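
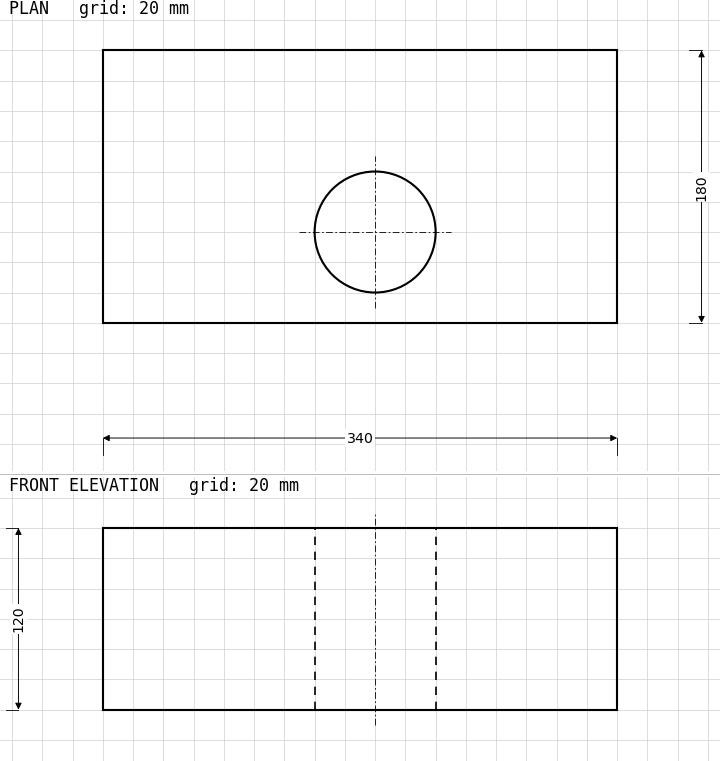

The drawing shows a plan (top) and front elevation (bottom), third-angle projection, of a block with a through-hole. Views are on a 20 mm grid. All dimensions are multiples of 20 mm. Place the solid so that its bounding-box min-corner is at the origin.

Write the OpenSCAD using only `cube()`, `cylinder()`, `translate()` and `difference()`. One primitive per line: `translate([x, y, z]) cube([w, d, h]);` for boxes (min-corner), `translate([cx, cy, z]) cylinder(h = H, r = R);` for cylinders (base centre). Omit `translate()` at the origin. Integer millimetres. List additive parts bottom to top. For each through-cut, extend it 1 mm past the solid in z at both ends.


difference() {
  cube([340, 180, 120]);
  translate([180, 60, -1]) cylinder(h = 122, r = 40);
}


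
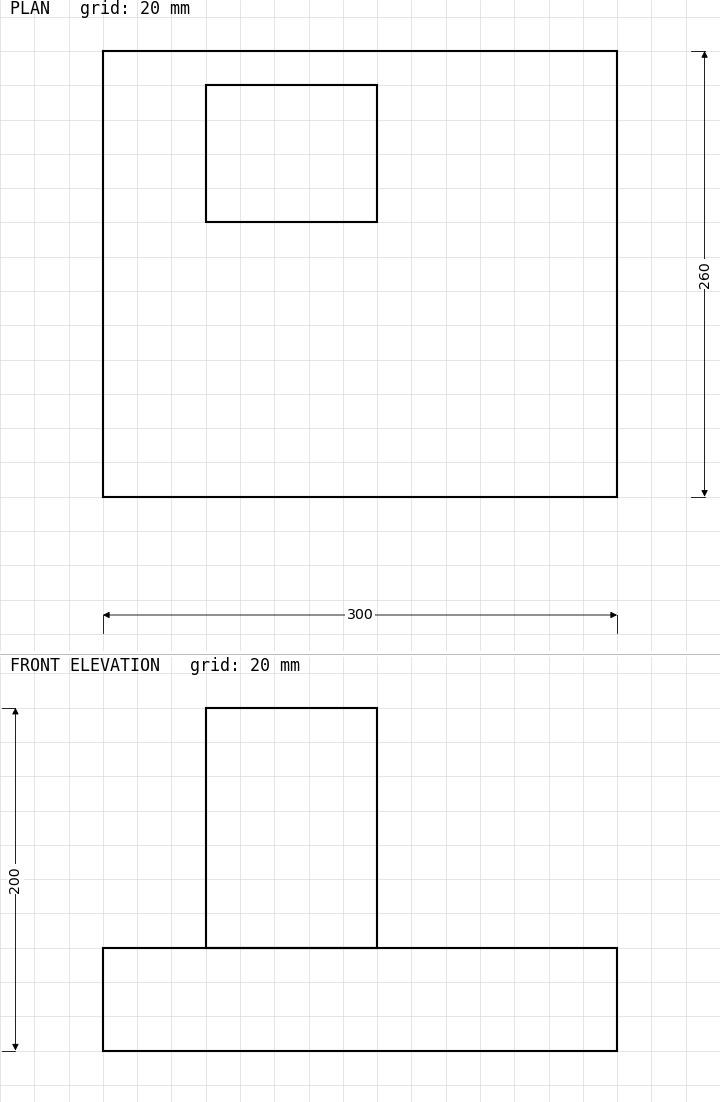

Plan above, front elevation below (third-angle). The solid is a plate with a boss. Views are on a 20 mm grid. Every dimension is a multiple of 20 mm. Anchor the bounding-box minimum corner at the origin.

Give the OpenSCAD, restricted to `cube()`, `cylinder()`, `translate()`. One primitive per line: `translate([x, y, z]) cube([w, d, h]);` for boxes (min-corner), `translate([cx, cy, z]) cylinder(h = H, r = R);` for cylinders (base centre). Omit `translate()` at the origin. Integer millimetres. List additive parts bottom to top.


cube([300, 260, 60]);
translate([60, 160, 60]) cube([100, 80, 140]);


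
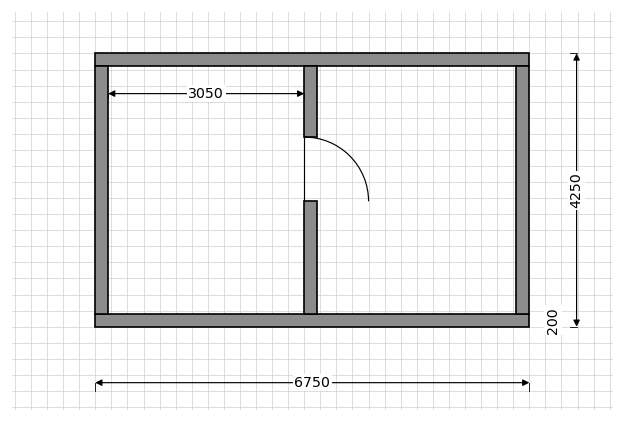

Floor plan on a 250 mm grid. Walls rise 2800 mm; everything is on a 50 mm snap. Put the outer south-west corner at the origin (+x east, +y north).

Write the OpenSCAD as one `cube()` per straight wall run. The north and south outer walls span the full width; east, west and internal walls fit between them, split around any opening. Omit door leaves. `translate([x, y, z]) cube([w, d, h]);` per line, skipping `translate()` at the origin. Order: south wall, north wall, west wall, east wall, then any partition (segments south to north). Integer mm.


cube([6750, 200, 2800]);
translate([0, 4050, 0]) cube([6750, 200, 2800]);
translate([0, 200, 0]) cube([200, 3850, 2800]);
translate([6550, 200, 0]) cube([200, 3850, 2800]);
translate([3250, 200, 0]) cube([200, 1750, 2800]);
translate([3250, 2950, 0]) cube([200, 1100, 2800]);


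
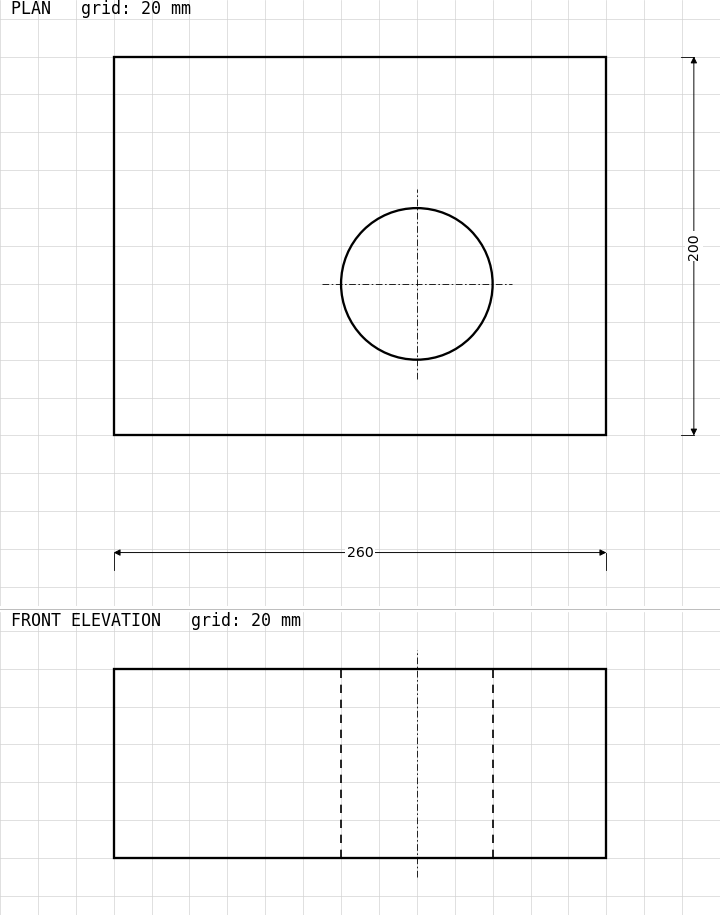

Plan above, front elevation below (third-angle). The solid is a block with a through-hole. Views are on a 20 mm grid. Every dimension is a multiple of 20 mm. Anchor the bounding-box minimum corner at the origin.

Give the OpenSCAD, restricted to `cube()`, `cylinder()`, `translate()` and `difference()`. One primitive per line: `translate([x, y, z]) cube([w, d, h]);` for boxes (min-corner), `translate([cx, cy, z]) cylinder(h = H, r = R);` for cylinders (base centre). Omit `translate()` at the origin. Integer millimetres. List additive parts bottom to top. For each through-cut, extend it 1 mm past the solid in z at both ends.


difference() {
  cube([260, 200, 100]);
  translate([160, 80, -1]) cylinder(h = 102, r = 40);
}


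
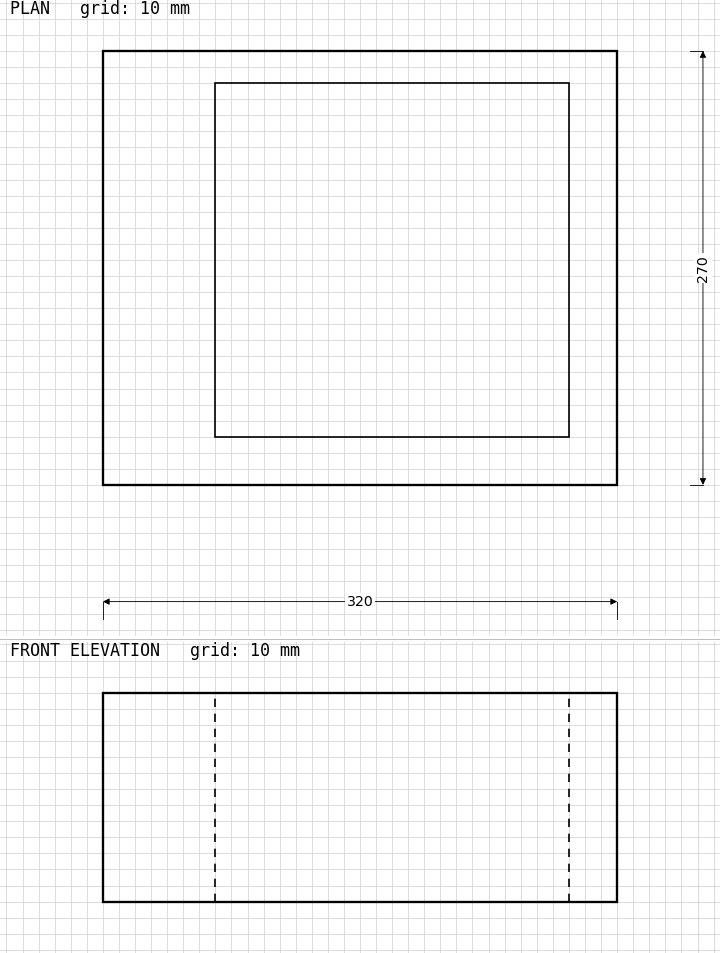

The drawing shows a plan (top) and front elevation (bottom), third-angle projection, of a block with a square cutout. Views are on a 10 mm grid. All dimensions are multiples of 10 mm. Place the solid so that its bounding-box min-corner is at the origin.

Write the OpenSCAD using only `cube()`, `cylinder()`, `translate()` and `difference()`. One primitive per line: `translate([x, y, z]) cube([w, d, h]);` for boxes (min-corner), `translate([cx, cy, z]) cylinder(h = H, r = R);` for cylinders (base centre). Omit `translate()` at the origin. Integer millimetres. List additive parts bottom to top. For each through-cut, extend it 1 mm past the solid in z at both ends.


difference() {
  cube([320, 270, 130]);
  translate([70, 30, -1]) cube([220, 220, 132]);
}


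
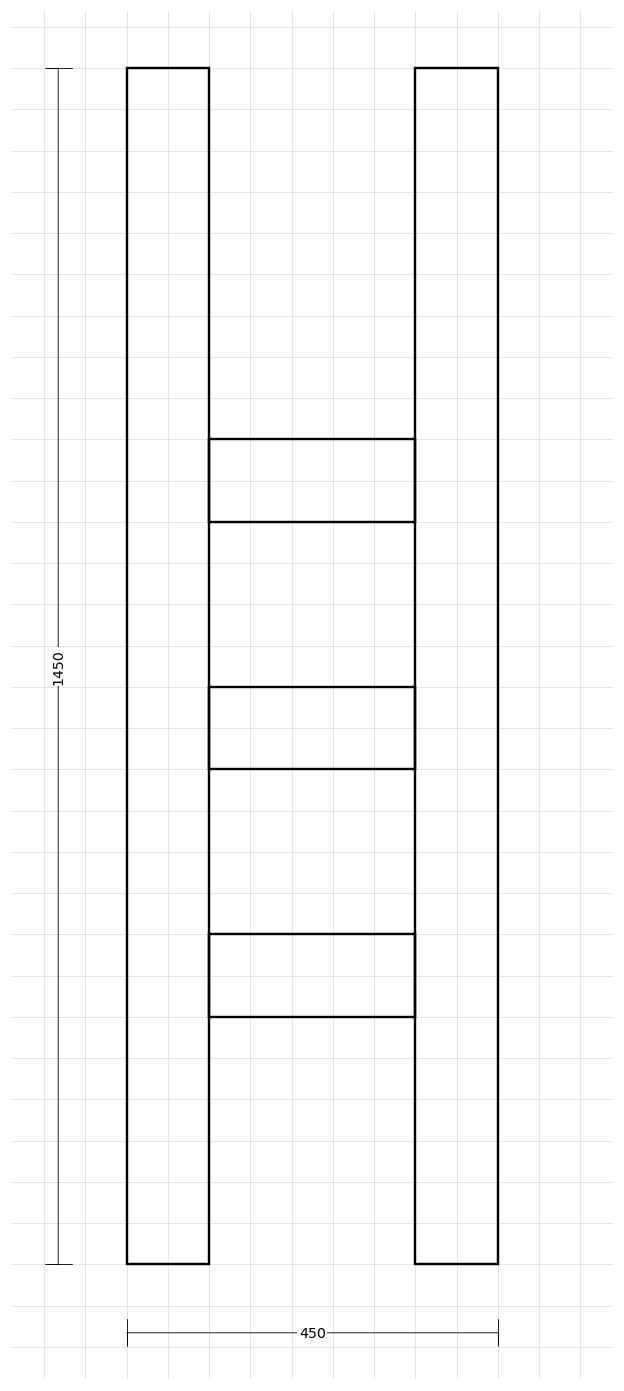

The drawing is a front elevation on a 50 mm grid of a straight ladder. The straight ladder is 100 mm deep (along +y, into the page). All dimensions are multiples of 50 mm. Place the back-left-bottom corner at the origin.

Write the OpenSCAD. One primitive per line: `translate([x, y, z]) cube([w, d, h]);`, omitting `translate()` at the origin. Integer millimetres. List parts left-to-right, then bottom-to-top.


cube([100, 100, 1450]);
translate([100, 0, 300]) cube([250, 100, 100]);
translate([100, 0, 600]) cube([250, 100, 100]);
translate([100, 0, 900]) cube([250, 100, 100]);
translate([350, 0, 0]) cube([100, 100, 1450]);


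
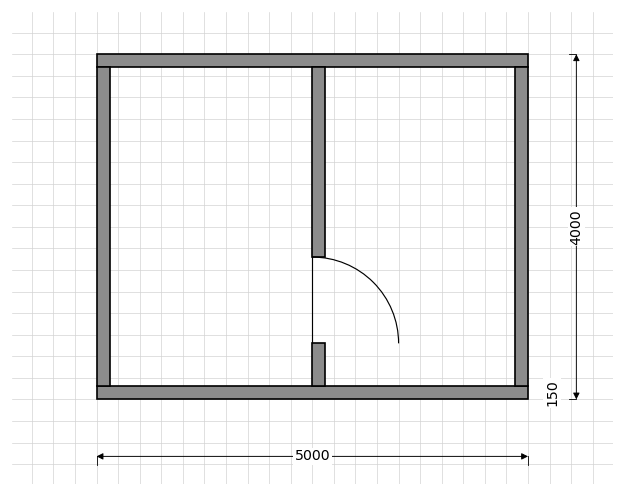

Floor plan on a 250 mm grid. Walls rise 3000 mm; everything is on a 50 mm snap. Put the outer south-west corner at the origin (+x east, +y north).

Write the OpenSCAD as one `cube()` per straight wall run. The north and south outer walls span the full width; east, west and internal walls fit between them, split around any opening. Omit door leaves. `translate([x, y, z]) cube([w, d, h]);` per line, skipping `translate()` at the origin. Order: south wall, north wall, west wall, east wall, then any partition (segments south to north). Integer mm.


cube([5000, 150, 3000]);
translate([0, 3850, 0]) cube([5000, 150, 3000]);
translate([0, 150, 0]) cube([150, 3700, 3000]);
translate([4850, 150, 0]) cube([150, 3700, 3000]);
translate([2500, 150, 0]) cube([150, 500, 3000]);
translate([2500, 1650, 0]) cube([150, 2200, 3000]);


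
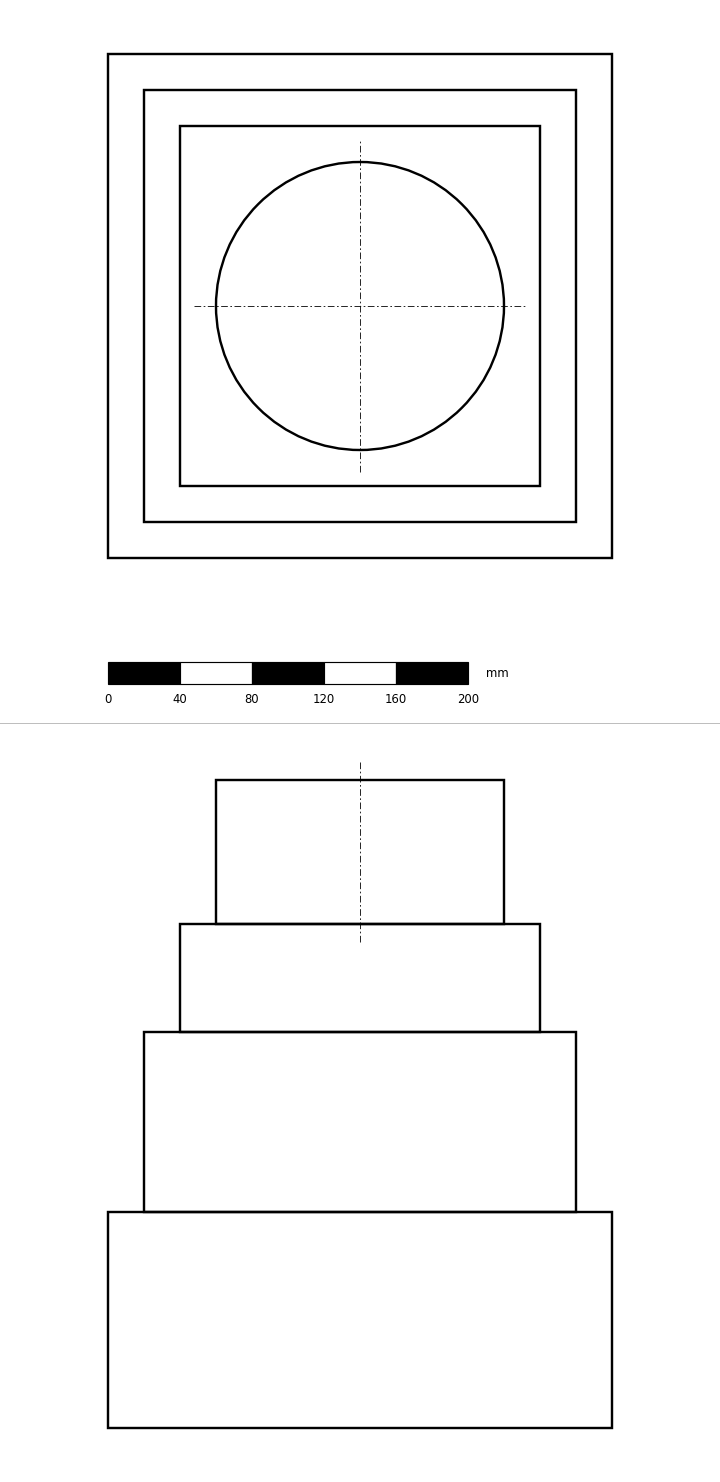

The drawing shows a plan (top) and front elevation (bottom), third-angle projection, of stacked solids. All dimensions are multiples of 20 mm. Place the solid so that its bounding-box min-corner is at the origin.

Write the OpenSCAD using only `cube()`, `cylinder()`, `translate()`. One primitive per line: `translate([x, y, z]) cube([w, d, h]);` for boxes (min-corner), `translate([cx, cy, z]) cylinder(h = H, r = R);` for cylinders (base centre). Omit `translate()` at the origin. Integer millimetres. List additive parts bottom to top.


cube([280, 280, 120]);
translate([20, 20, 120]) cube([240, 240, 100]);
translate([40, 40, 220]) cube([200, 200, 60]);
translate([140, 140, 280]) cylinder(h = 80, r = 80);


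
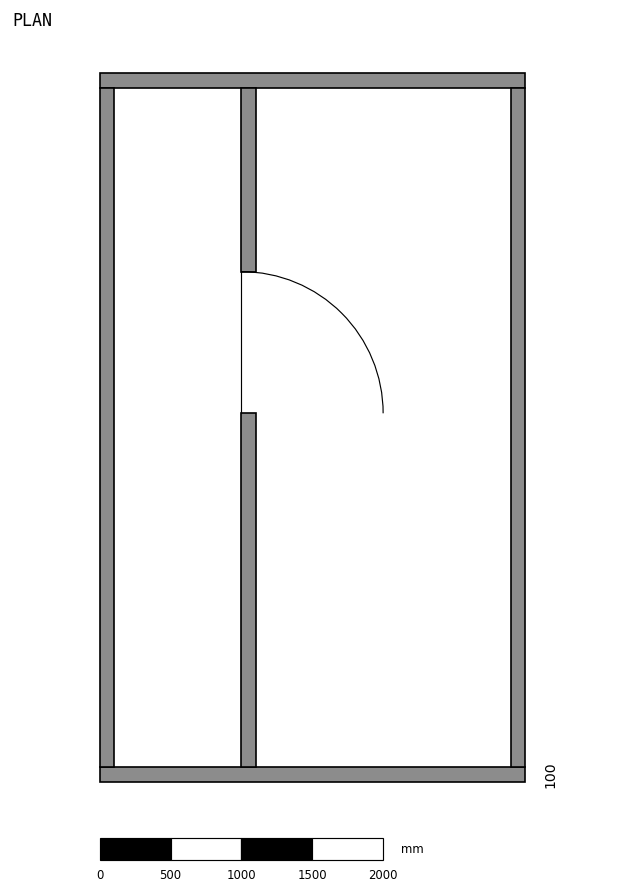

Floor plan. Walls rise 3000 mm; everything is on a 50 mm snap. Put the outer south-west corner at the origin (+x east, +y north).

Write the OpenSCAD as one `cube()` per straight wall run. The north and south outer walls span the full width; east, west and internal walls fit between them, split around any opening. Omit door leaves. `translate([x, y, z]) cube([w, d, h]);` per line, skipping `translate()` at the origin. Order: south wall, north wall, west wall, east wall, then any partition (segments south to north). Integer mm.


cube([3000, 100, 3000]);
translate([0, 4900, 0]) cube([3000, 100, 3000]);
translate([0, 100, 0]) cube([100, 4800, 3000]);
translate([2900, 100, 0]) cube([100, 4800, 3000]);
translate([1000, 100, 0]) cube([100, 2500, 3000]);
translate([1000, 3600, 0]) cube([100, 1300, 3000]);


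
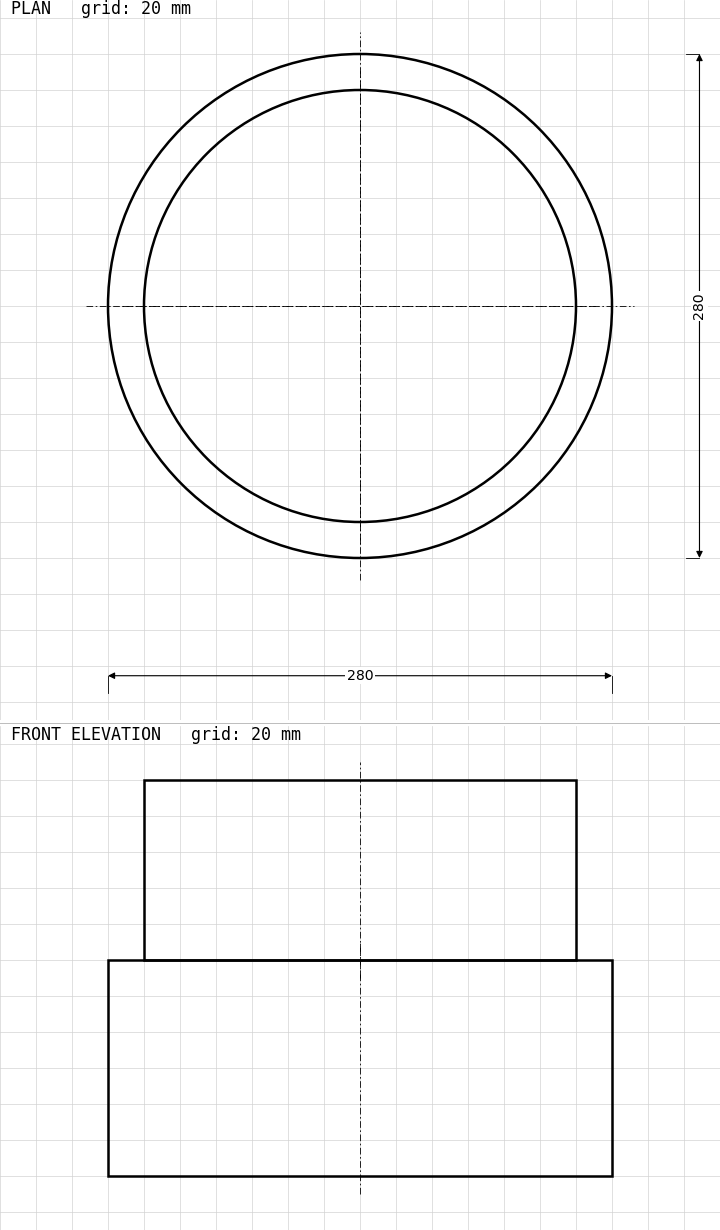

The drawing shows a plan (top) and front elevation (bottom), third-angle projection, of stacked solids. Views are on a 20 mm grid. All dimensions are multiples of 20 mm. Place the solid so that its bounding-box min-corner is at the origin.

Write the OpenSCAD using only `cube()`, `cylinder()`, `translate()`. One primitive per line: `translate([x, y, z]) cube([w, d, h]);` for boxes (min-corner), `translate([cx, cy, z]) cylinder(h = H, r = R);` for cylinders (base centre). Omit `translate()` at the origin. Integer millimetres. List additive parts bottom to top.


translate([140, 140, 0]) cylinder(h = 120, r = 140);
translate([140, 140, 120]) cylinder(h = 100, r = 120);


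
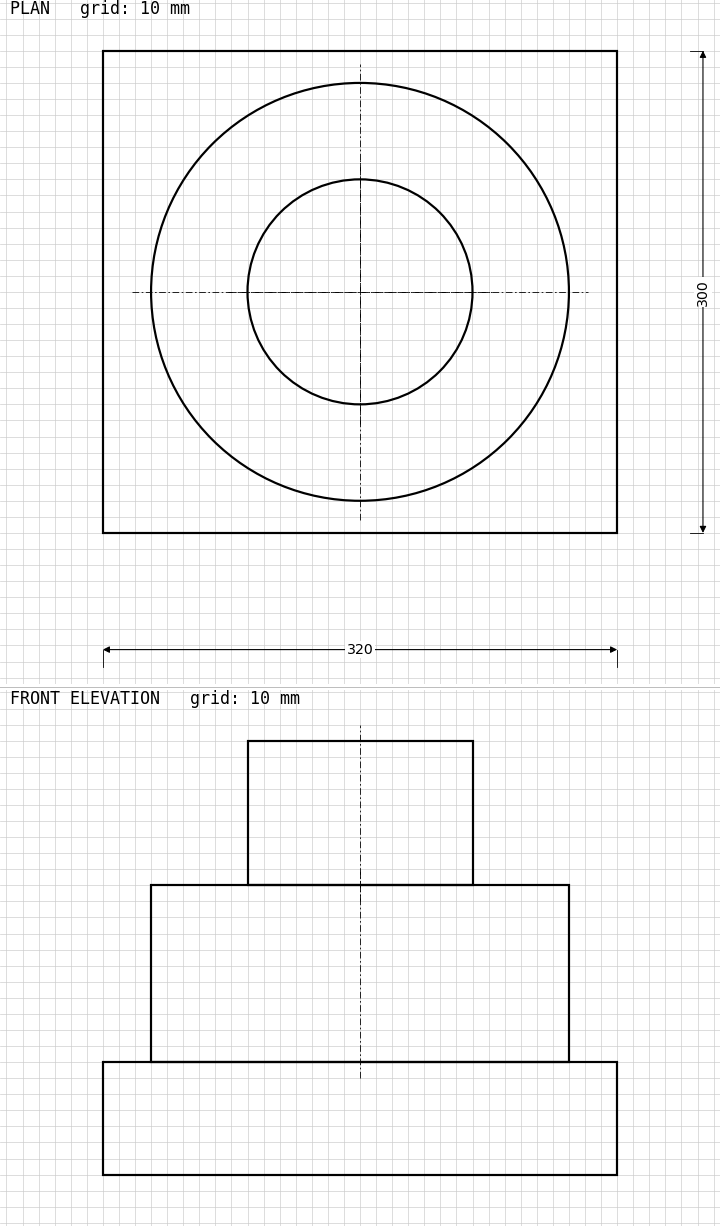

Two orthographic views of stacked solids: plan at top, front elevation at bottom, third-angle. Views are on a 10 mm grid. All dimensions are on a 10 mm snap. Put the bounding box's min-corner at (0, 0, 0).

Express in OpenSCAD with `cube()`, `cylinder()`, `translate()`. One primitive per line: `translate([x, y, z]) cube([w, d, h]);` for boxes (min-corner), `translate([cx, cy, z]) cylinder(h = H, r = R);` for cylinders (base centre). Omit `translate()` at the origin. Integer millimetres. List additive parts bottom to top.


cube([320, 300, 70]);
translate([160, 150, 70]) cylinder(h = 110, r = 130);
translate([160, 150, 180]) cylinder(h = 90, r = 70);


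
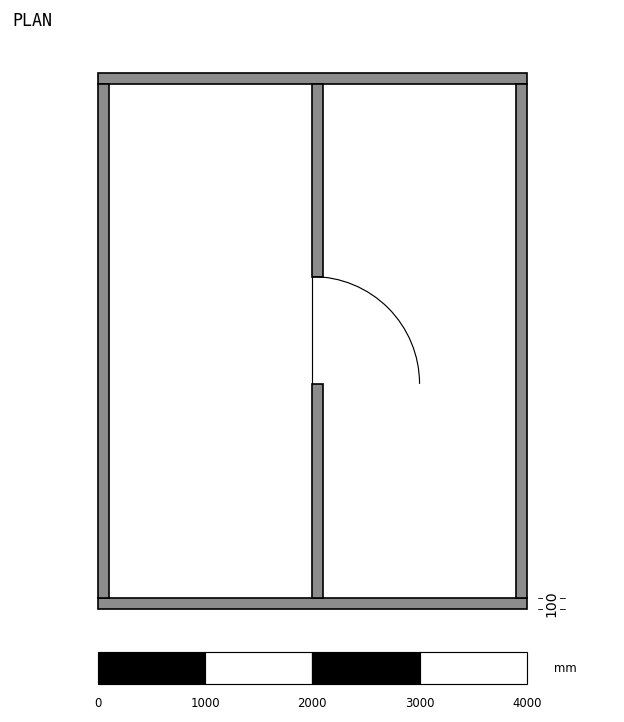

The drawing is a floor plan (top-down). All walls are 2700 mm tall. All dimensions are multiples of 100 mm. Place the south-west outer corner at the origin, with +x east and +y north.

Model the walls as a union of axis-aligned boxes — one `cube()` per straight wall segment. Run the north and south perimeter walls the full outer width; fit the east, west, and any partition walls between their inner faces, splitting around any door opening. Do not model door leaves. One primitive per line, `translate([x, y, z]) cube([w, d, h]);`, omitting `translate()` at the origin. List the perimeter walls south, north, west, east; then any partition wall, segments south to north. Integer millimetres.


cube([4000, 100, 2700]);
translate([0, 4900, 0]) cube([4000, 100, 2700]);
translate([0, 100, 0]) cube([100, 4800, 2700]);
translate([3900, 100, 0]) cube([100, 4800, 2700]);
translate([2000, 100, 0]) cube([100, 2000, 2700]);
translate([2000, 3100, 0]) cube([100, 1800, 2700]);


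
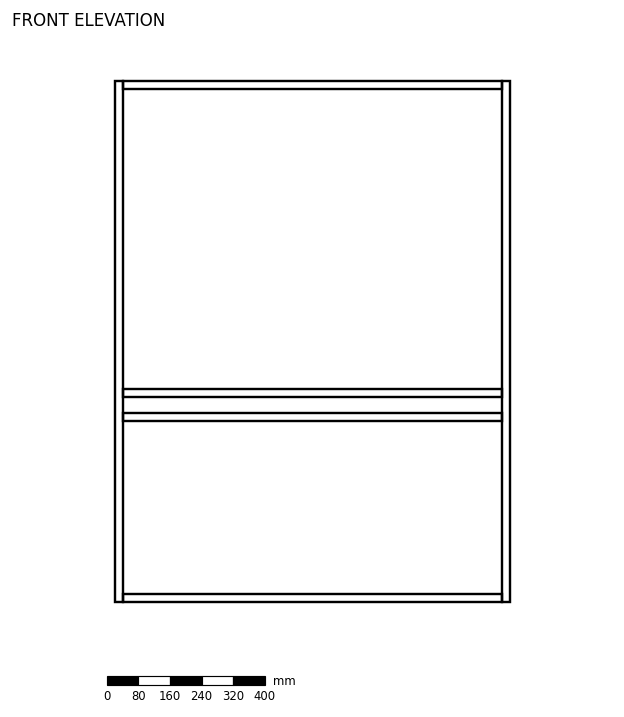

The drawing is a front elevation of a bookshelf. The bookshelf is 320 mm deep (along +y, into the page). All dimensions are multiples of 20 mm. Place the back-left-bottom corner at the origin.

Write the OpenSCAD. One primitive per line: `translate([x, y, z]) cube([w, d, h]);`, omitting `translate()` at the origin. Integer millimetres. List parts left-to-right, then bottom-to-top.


cube([20, 320, 1320]);
translate([20, 0, 0]) cube([960, 320, 20]);
translate([20, 0, 460]) cube([960, 320, 20]);
translate([20, 0, 520]) cube([960, 320, 20]);
translate([20, 0, 1300]) cube([960, 320, 20]);
translate([980, 0, 0]) cube([20, 320, 1320]);


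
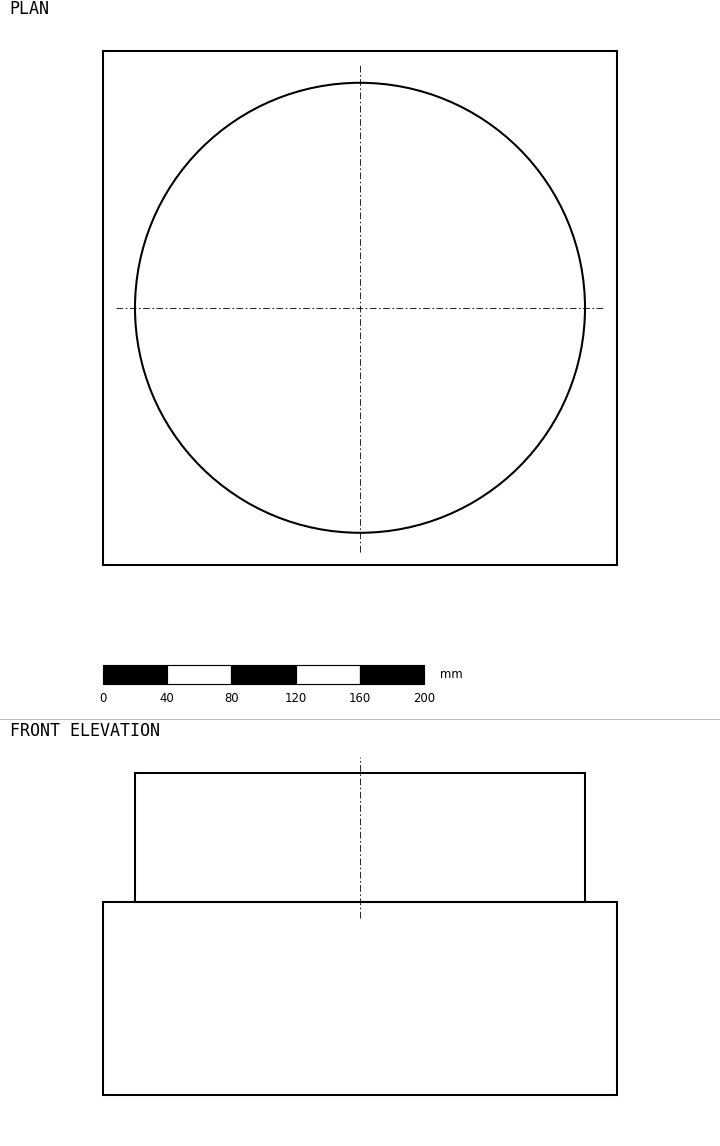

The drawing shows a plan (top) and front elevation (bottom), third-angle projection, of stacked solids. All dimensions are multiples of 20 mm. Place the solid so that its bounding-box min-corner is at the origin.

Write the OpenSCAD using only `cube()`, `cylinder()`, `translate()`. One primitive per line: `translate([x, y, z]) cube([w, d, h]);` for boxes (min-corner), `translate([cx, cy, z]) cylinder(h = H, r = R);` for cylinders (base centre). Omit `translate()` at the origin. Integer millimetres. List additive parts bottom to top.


cube([320, 320, 120]);
translate([160, 160, 120]) cylinder(h = 80, r = 140);


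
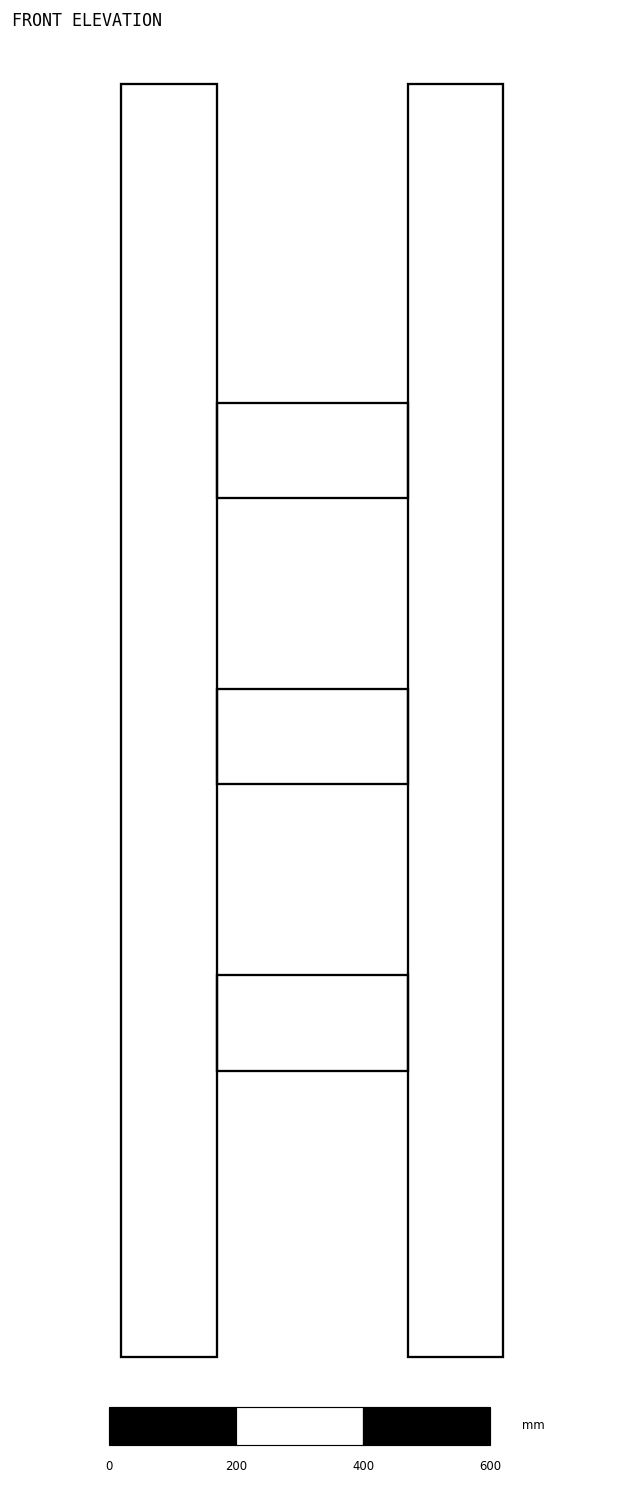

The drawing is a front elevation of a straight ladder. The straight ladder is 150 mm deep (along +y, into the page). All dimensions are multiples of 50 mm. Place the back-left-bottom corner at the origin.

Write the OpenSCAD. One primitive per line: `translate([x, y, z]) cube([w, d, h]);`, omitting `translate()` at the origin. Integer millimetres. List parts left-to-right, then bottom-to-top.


cube([150, 150, 2000]);
translate([150, 0, 450]) cube([300, 150, 150]);
translate([150, 0, 900]) cube([300, 150, 150]);
translate([150, 0, 1350]) cube([300, 150, 150]);
translate([450, 0, 0]) cube([150, 150, 2000]);


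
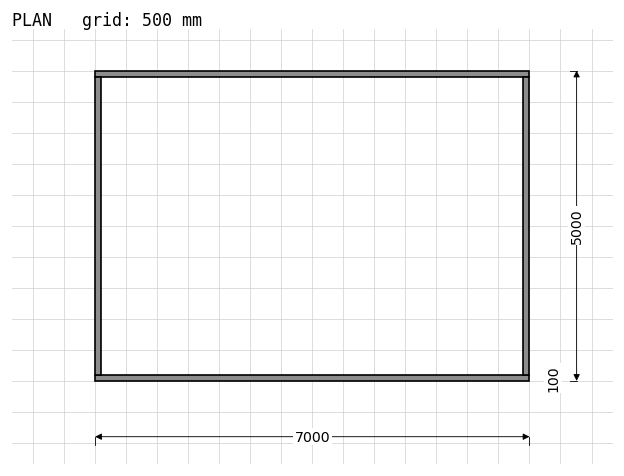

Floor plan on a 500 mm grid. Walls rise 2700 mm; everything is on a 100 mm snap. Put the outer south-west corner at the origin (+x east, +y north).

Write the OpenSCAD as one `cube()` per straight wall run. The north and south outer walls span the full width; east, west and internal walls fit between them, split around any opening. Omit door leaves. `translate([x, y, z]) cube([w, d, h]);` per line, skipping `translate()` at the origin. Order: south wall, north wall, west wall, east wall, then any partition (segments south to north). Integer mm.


cube([7000, 100, 2700]);
translate([0, 4900, 0]) cube([7000, 100, 2700]);
translate([0, 100, 0]) cube([100, 4800, 2700]);
translate([6900, 100, 0]) cube([100, 4800, 2700]);


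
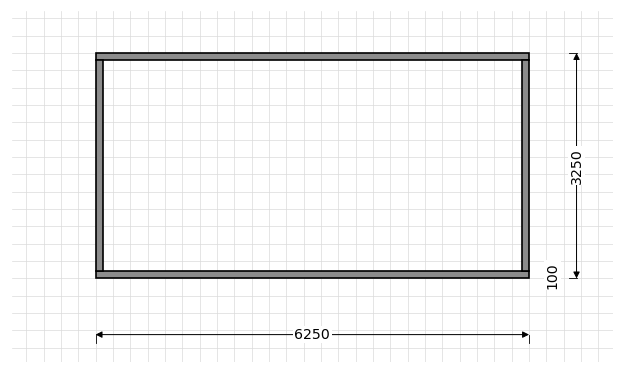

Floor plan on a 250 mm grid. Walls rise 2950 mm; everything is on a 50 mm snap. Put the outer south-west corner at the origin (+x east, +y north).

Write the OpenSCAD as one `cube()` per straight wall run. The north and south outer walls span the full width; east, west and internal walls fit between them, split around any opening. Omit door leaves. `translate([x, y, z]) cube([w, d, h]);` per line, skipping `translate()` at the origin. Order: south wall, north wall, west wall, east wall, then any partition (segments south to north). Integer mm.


cube([6250, 100, 2950]);
translate([0, 3150, 0]) cube([6250, 100, 2950]);
translate([0, 100, 0]) cube([100, 3050, 2950]);
translate([6150, 100, 0]) cube([100, 3050, 2950]);


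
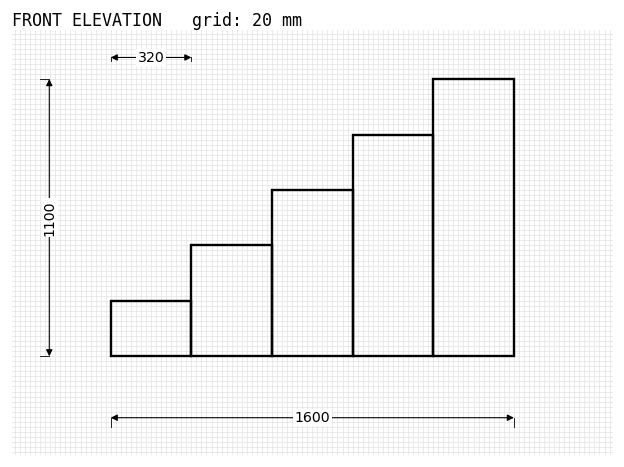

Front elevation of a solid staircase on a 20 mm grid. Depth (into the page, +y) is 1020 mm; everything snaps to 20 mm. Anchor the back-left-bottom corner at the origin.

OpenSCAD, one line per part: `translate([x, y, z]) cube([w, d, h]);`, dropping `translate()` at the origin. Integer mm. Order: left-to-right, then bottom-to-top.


cube([320, 1020, 220]);
translate([320, 0, 0]) cube([320, 1020, 440]);
translate([640, 0, 0]) cube([320, 1020, 660]);
translate([960, 0, 0]) cube([320, 1020, 880]);
translate([1280, 0, 0]) cube([320, 1020, 1100]);


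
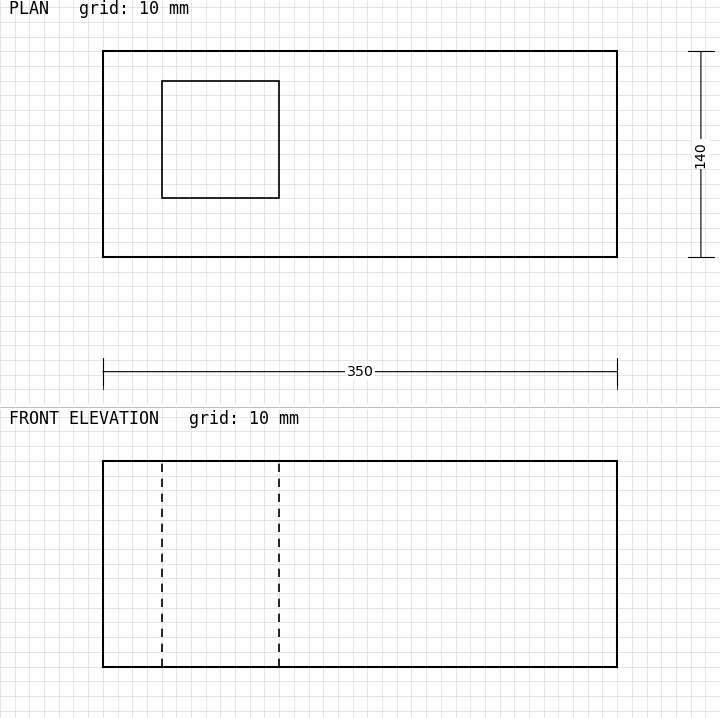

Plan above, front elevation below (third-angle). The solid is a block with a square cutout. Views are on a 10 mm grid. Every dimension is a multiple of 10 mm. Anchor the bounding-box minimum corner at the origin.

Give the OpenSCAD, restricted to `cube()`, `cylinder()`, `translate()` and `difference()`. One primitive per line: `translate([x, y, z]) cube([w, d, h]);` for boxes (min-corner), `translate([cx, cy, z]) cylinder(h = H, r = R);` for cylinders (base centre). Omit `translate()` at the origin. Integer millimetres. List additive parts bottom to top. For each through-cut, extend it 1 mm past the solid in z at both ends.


difference() {
  cube([350, 140, 140]);
  translate([40, 40, -1]) cube([80, 80, 142]);
}


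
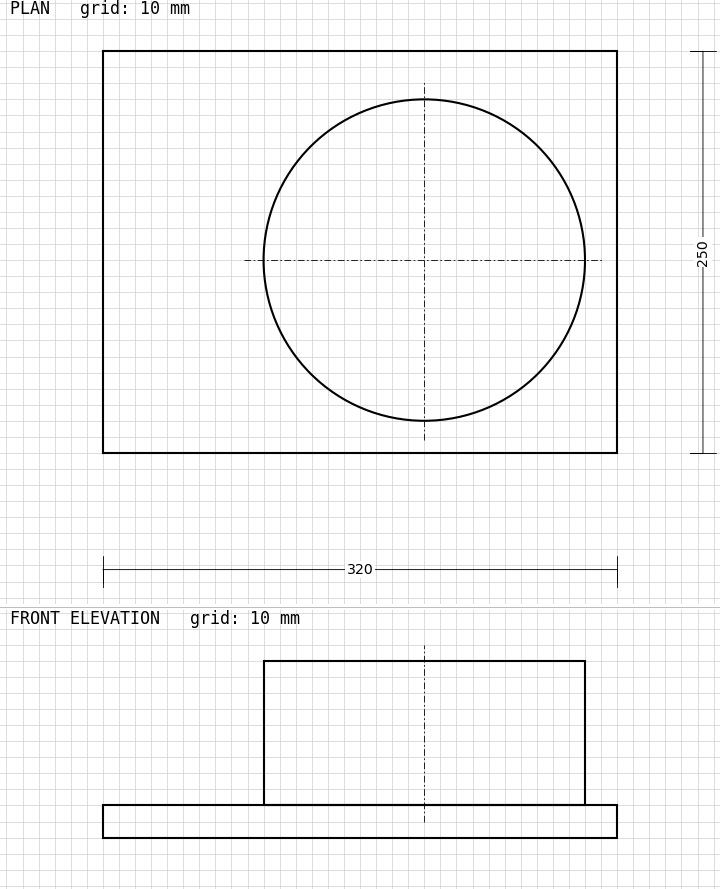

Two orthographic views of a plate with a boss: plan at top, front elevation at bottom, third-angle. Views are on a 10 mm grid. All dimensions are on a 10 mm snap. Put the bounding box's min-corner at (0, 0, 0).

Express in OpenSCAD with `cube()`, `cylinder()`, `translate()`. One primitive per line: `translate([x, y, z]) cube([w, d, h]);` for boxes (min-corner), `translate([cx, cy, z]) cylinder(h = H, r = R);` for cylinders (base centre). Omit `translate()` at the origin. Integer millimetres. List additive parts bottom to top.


cube([320, 250, 20]);
translate([200, 120, 20]) cylinder(h = 90, r = 100);


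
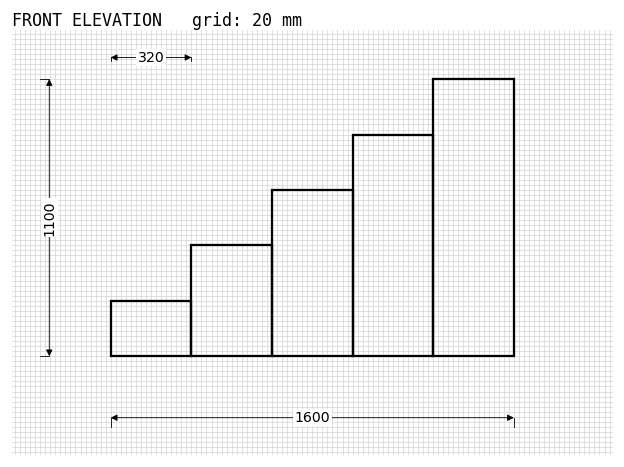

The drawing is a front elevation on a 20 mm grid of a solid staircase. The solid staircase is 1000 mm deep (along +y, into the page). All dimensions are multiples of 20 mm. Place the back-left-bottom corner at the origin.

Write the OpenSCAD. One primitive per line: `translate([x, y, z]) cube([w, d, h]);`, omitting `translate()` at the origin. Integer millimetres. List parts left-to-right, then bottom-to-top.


cube([320, 1000, 220]);
translate([320, 0, 0]) cube([320, 1000, 440]);
translate([640, 0, 0]) cube([320, 1000, 660]);
translate([960, 0, 0]) cube([320, 1000, 880]);
translate([1280, 0, 0]) cube([320, 1000, 1100]);


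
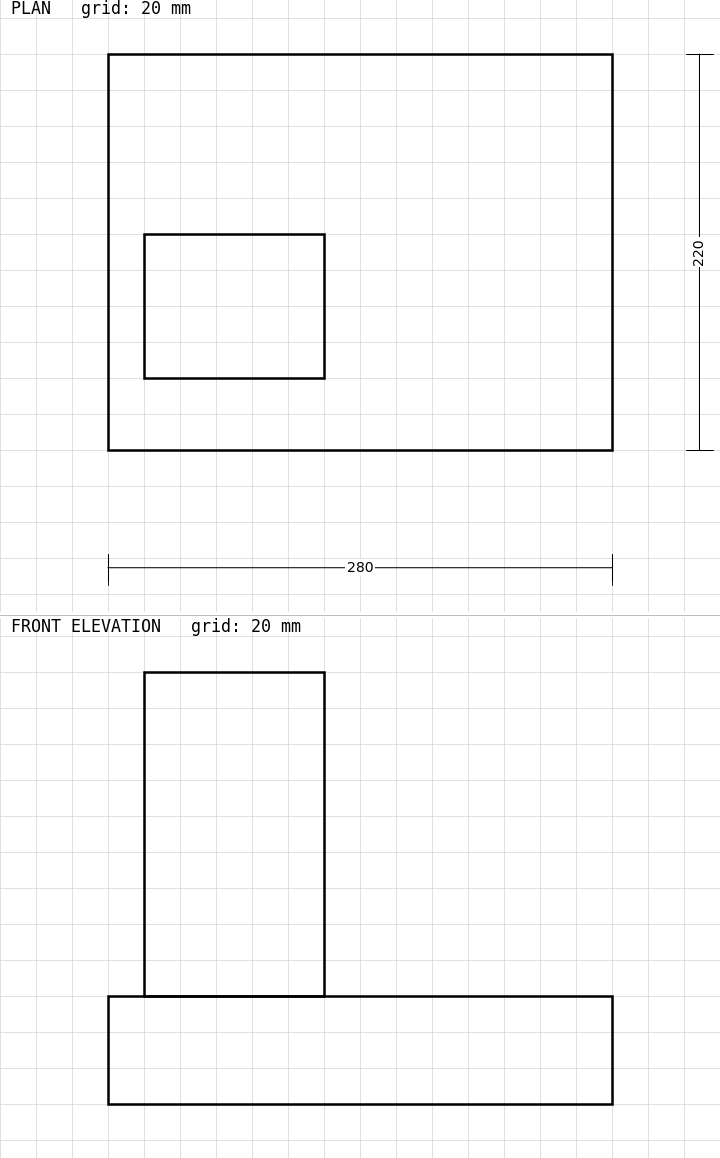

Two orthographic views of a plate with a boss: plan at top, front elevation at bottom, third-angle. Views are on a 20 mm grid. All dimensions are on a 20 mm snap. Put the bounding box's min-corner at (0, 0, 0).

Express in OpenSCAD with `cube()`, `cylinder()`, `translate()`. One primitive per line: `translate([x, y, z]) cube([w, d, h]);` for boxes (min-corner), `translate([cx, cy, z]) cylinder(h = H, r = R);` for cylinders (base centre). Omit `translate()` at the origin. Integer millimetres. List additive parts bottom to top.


cube([280, 220, 60]);
translate([20, 40, 60]) cube([100, 80, 180]);


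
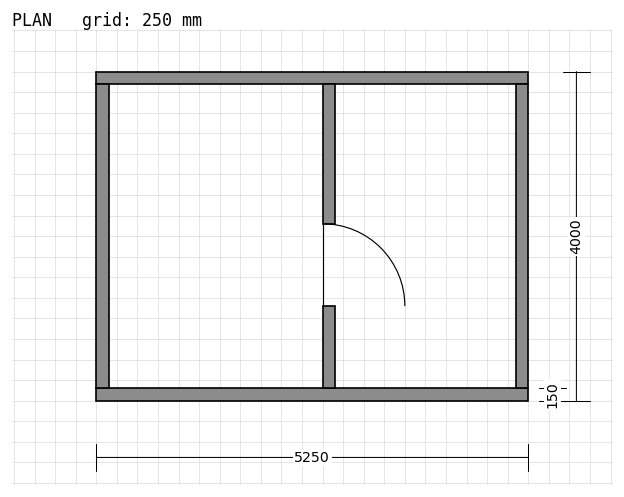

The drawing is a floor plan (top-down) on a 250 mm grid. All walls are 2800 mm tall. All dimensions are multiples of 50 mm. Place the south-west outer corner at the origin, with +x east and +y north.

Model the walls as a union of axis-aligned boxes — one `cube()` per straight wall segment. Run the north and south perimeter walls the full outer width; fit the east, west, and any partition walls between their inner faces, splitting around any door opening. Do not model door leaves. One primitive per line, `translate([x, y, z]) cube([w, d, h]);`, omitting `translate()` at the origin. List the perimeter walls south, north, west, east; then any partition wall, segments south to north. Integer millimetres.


cube([5250, 150, 2800]);
translate([0, 3850, 0]) cube([5250, 150, 2800]);
translate([0, 150, 0]) cube([150, 3700, 2800]);
translate([5100, 150, 0]) cube([150, 3700, 2800]);
translate([2750, 150, 0]) cube([150, 1000, 2800]);
translate([2750, 2150, 0]) cube([150, 1700, 2800]);


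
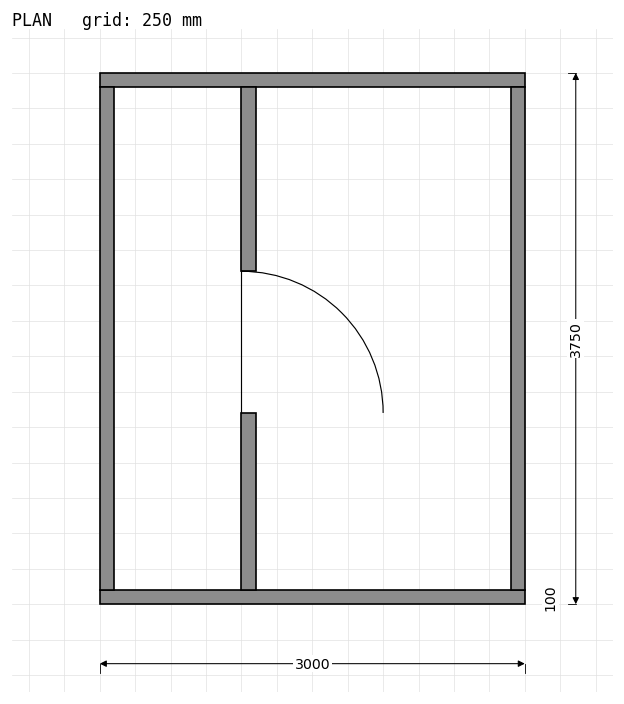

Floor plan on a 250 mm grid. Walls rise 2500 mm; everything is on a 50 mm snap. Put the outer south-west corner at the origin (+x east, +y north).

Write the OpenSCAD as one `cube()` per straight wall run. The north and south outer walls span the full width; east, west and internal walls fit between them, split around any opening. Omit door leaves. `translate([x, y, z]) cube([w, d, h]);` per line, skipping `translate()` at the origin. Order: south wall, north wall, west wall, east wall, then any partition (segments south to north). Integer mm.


cube([3000, 100, 2500]);
translate([0, 3650, 0]) cube([3000, 100, 2500]);
translate([0, 100, 0]) cube([100, 3550, 2500]);
translate([2900, 100, 0]) cube([100, 3550, 2500]);
translate([1000, 100, 0]) cube([100, 1250, 2500]);
translate([1000, 2350, 0]) cube([100, 1300, 2500]);


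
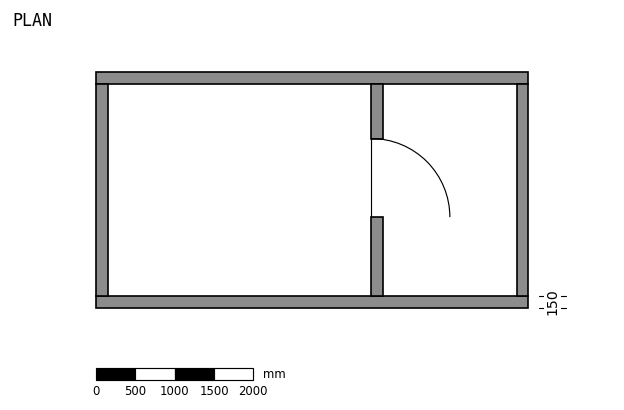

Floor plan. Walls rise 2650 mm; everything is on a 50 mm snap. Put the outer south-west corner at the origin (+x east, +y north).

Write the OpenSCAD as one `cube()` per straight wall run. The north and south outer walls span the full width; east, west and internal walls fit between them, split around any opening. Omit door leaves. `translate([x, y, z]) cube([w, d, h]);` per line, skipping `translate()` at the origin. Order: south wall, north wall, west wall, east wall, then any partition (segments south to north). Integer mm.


cube([5500, 150, 2650]);
translate([0, 2850, 0]) cube([5500, 150, 2650]);
translate([0, 150, 0]) cube([150, 2700, 2650]);
translate([5350, 150, 0]) cube([150, 2700, 2650]);
translate([3500, 150, 0]) cube([150, 1000, 2650]);
translate([3500, 2150, 0]) cube([150, 700, 2650]);


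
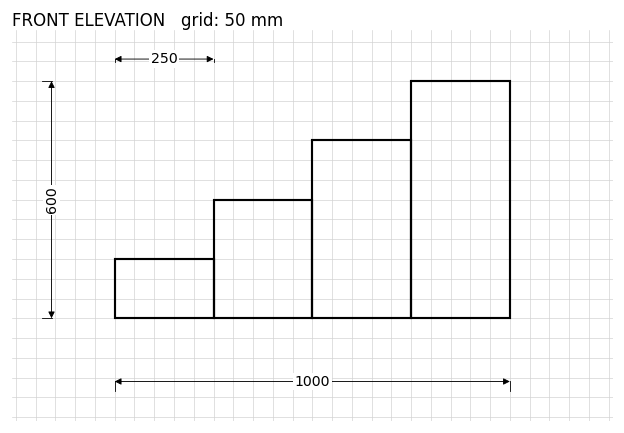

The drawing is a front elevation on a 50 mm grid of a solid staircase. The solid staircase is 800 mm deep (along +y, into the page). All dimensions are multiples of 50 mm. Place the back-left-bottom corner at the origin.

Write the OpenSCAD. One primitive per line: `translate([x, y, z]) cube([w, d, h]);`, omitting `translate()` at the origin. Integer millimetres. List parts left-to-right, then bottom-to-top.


cube([250, 800, 150]);
translate([250, 0, 0]) cube([250, 800, 300]);
translate([500, 0, 0]) cube([250, 800, 450]);
translate([750, 0, 0]) cube([250, 800, 600]);


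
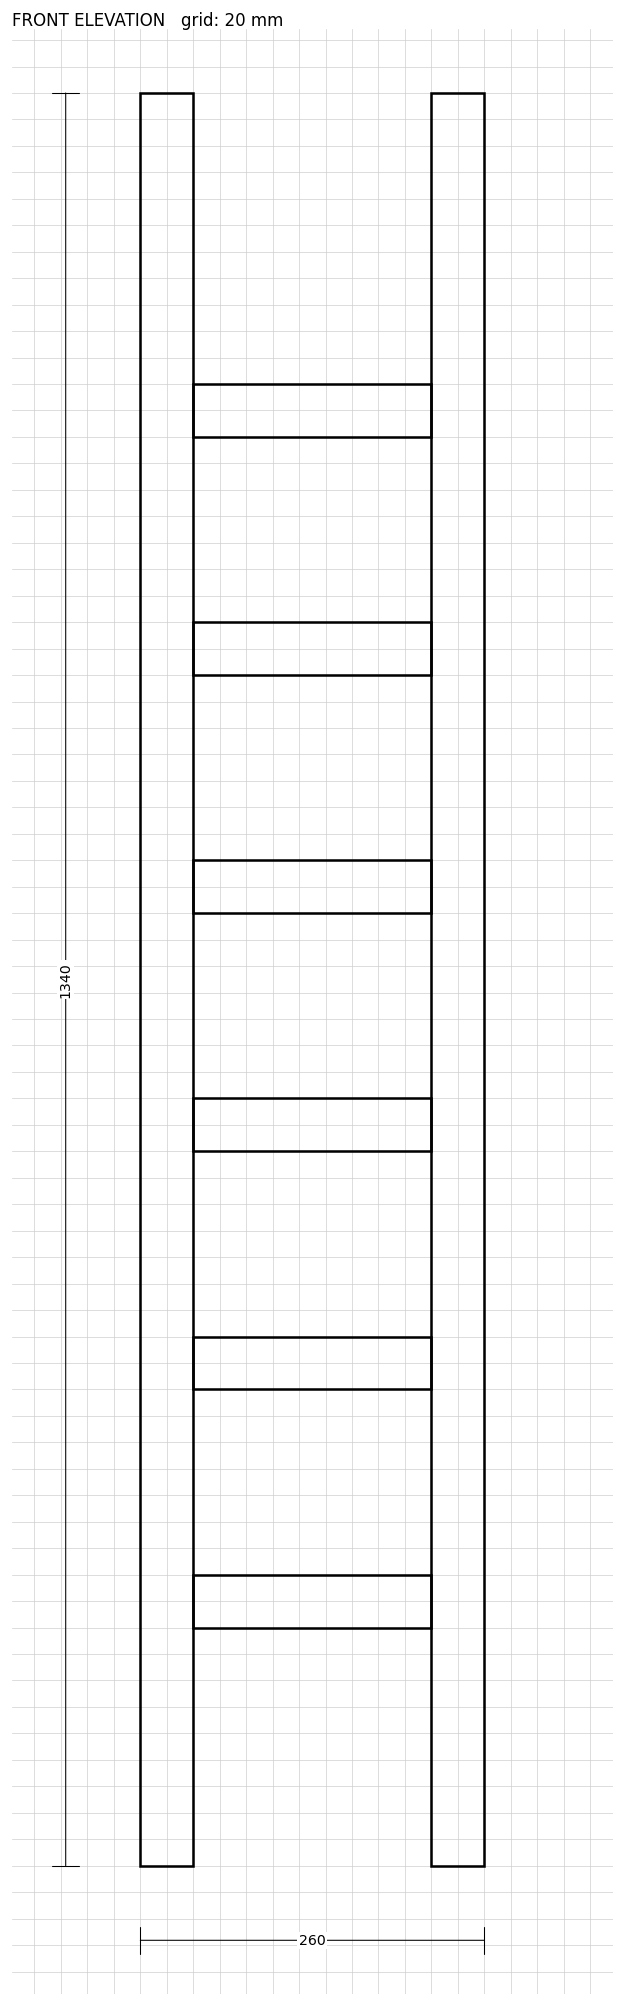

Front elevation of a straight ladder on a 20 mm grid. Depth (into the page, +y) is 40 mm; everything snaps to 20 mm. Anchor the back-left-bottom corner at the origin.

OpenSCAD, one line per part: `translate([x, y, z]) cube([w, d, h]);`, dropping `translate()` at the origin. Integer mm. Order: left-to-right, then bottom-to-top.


cube([40, 40, 1340]);
translate([40, 0, 180]) cube([180, 40, 40]);
translate([40, 0, 360]) cube([180, 40, 40]);
translate([40, 0, 540]) cube([180, 40, 40]);
translate([40, 0, 720]) cube([180, 40, 40]);
translate([40, 0, 900]) cube([180, 40, 40]);
translate([40, 0, 1080]) cube([180, 40, 40]);
translate([220, 0, 0]) cube([40, 40, 1340]);


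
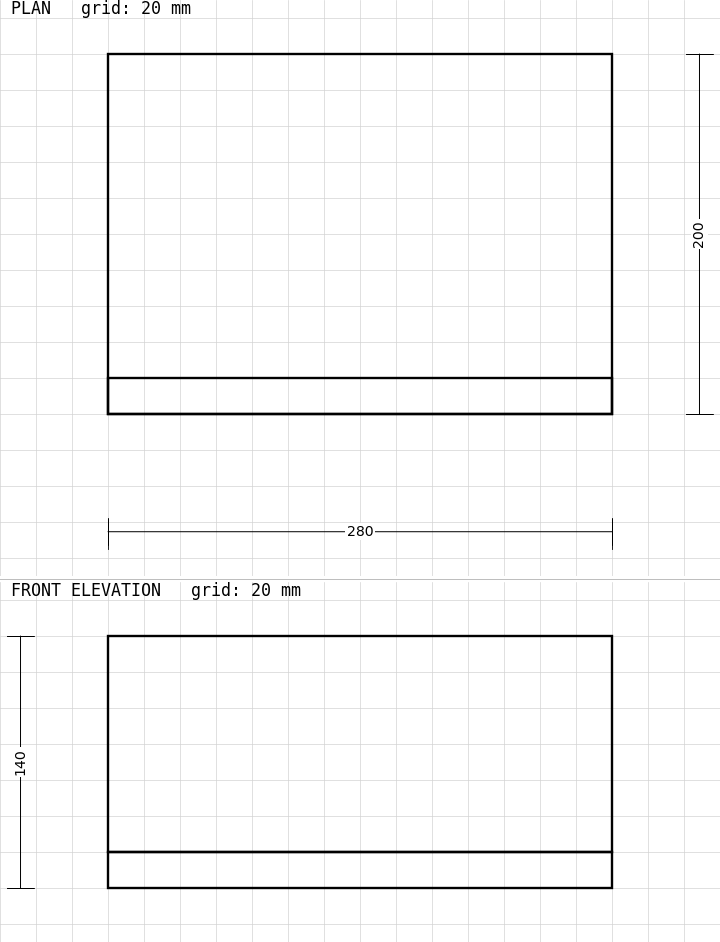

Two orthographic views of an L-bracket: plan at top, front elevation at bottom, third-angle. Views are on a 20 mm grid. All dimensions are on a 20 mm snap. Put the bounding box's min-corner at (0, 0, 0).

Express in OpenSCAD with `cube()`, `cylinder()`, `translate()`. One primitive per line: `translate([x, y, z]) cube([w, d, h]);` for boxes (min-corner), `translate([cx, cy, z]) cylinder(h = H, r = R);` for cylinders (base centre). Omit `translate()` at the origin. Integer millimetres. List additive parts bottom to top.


cube([280, 200, 20]);
translate([0, 0, 20]) cube([280, 20, 120]);


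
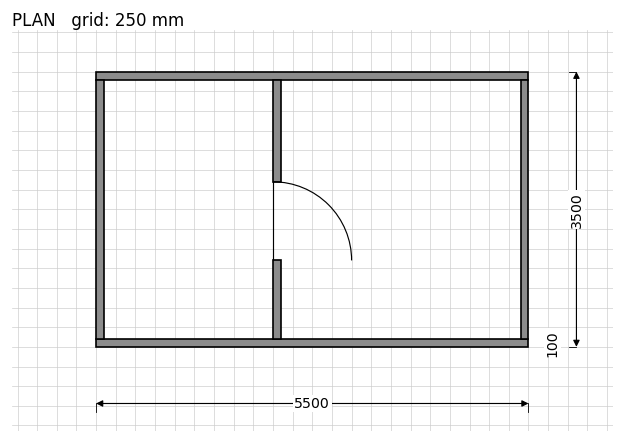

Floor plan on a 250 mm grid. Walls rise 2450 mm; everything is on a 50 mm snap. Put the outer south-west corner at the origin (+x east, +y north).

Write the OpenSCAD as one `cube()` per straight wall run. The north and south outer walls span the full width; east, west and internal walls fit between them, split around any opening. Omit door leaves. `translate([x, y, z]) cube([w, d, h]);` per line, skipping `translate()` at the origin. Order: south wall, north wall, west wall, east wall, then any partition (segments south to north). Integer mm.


cube([5500, 100, 2450]);
translate([0, 3400, 0]) cube([5500, 100, 2450]);
translate([0, 100, 0]) cube([100, 3300, 2450]);
translate([5400, 100, 0]) cube([100, 3300, 2450]);
translate([2250, 100, 0]) cube([100, 1000, 2450]);
translate([2250, 2100, 0]) cube([100, 1300, 2450]);


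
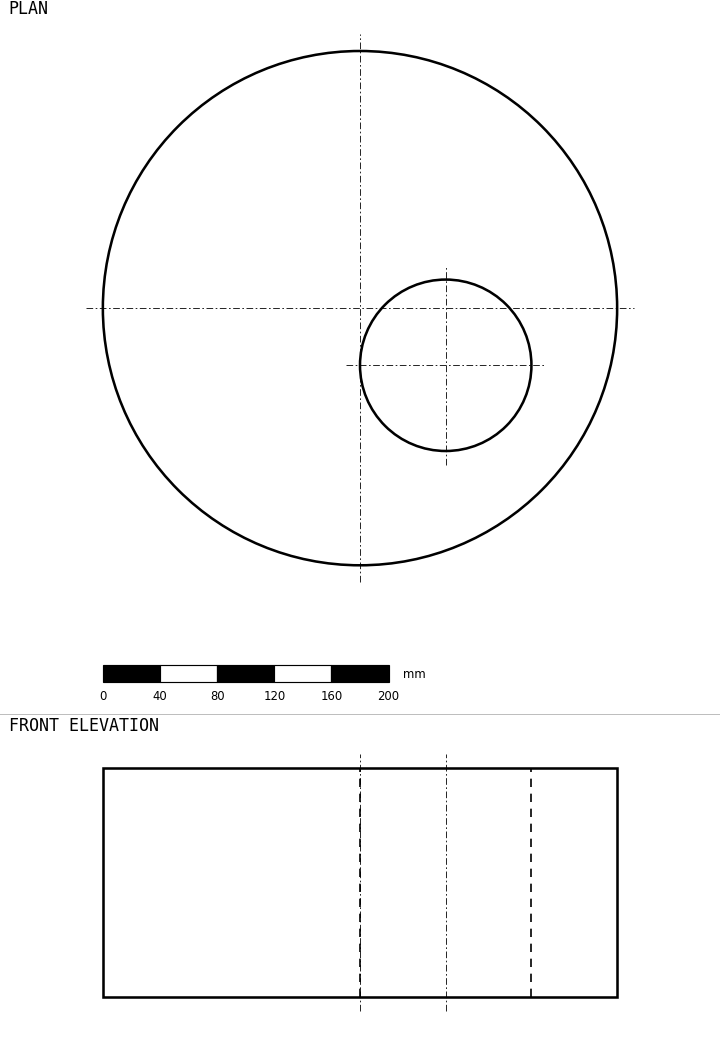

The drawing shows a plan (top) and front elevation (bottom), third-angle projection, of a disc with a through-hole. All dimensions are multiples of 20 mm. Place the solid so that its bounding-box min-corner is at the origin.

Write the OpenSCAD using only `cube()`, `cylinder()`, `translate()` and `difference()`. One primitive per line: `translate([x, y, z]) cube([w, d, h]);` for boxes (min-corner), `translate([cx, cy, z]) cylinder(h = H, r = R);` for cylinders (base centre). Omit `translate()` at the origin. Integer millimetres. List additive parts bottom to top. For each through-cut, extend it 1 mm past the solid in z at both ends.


difference() {
  translate([180, 180, 0]) cylinder(h = 160, r = 180);
  translate([240, 140, -1]) cylinder(h = 162, r = 60);
}


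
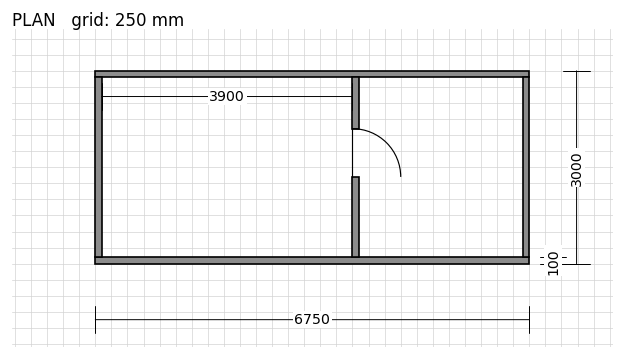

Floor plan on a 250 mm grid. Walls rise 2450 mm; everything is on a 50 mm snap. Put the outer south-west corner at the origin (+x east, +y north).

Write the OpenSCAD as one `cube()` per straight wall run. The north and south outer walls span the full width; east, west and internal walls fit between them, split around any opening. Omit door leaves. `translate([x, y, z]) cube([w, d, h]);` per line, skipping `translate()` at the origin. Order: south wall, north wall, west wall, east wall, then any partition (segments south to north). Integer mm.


cube([6750, 100, 2450]);
translate([0, 2900, 0]) cube([6750, 100, 2450]);
translate([0, 100, 0]) cube([100, 2800, 2450]);
translate([6650, 100, 0]) cube([100, 2800, 2450]);
translate([4000, 100, 0]) cube([100, 1250, 2450]);
translate([4000, 2100, 0]) cube([100, 800, 2450]);


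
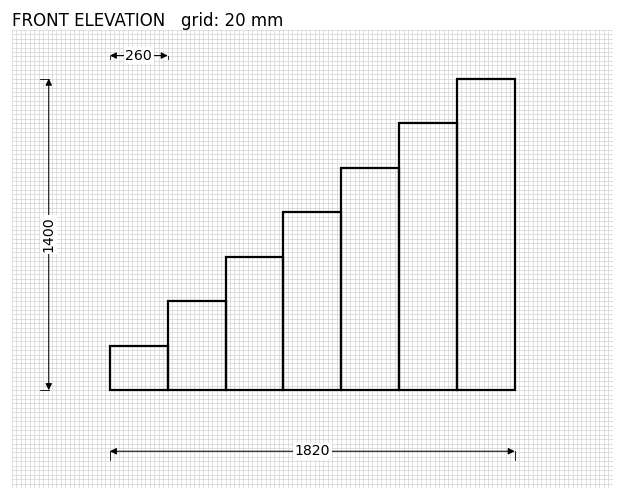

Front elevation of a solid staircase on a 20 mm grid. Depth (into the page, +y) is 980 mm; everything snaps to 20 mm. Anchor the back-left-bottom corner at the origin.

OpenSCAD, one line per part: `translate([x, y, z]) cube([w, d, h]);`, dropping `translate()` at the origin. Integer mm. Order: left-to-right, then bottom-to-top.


cube([260, 980, 200]);
translate([260, 0, 0]) cube([260, 980, 400]);
translate([520, 0, 0]) cube([260, 980, 600]);
translate([780, 0, 0]) cube([260, 980, 800]);
translate([1040, 0, 0]) cube([260, 980, 1000]);
translate([1300, 0, 0]) cube([260, 980, 1200]);
translate([1560, 0, 0]) cube([260, 980, 1400]);


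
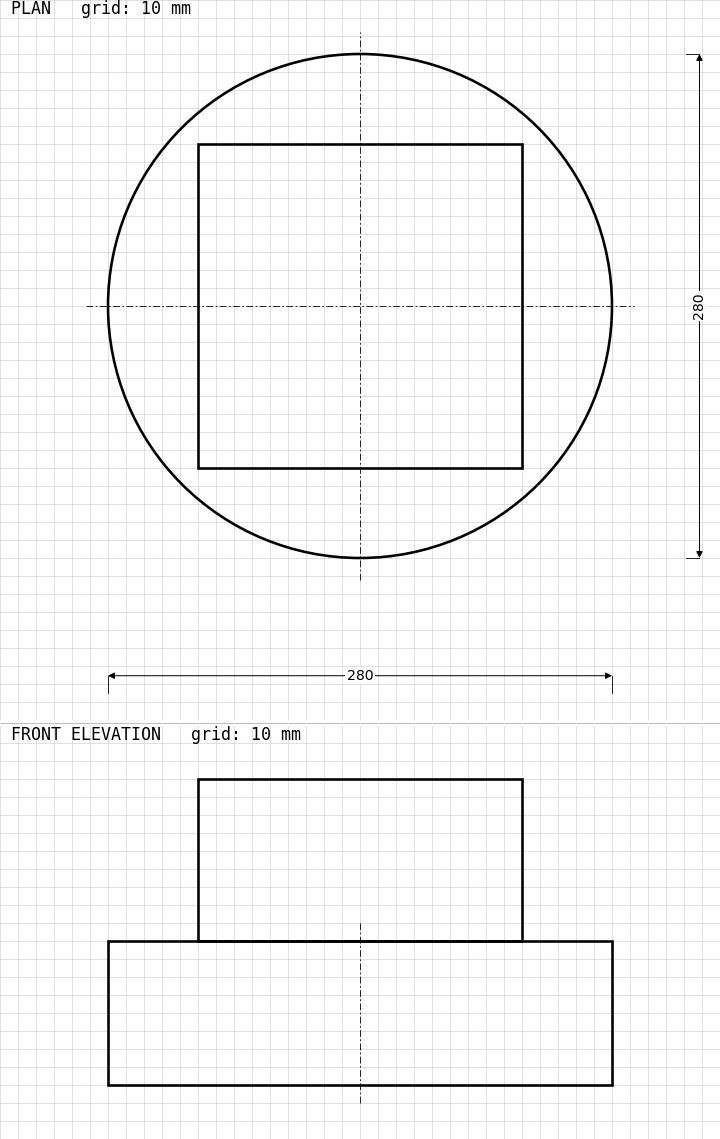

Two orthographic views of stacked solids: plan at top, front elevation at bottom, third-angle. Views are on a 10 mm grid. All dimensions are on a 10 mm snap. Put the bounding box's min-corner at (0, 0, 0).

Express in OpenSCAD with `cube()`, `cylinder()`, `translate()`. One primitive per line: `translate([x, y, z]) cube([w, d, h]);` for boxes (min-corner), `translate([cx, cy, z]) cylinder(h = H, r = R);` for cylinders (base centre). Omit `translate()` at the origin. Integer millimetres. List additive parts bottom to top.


translate([140, 140, 0]) cylinder(h = 80, r = 140);
translate([50, 50, 80]) cube([180, 180, 90]);


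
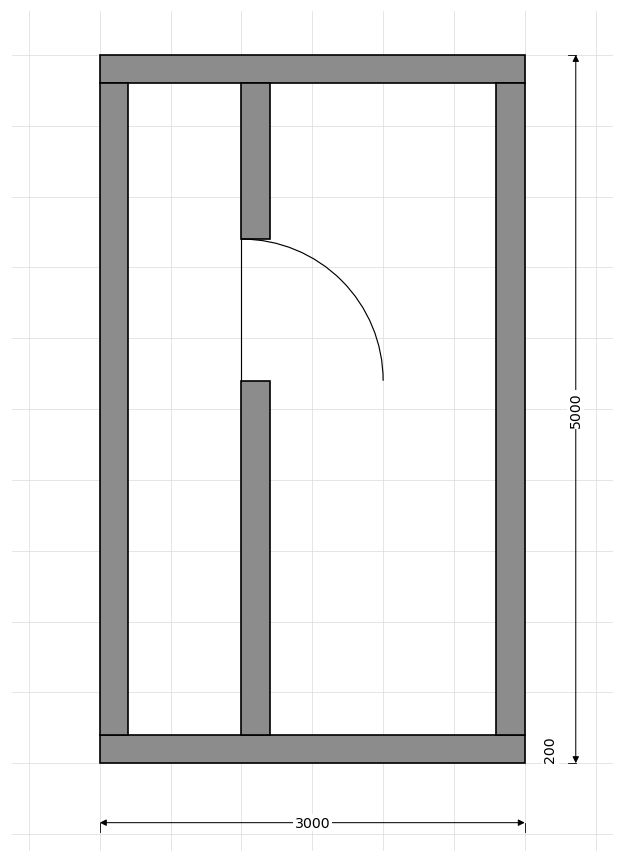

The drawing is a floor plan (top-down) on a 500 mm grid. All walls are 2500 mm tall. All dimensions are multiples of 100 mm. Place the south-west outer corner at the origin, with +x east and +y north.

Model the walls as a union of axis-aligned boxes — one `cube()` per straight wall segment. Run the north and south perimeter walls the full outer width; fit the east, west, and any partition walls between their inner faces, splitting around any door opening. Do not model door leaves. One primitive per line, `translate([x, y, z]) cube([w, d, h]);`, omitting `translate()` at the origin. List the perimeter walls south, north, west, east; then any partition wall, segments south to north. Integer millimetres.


cube([3000, 200, 2500]);
translate([0, 4800, 0]) cube([3000, 200, 2500]);
translate([0, 200, 0]) cube([200, 4600, 2500]);
translate([2800, 200, 0]) cube([200, 4600, 2500]);
translate([1000, 200, 0]) cube([200, 2500, 2500]);
translate([1000, 3700, 0]) cube([200, 1100, 2500]);


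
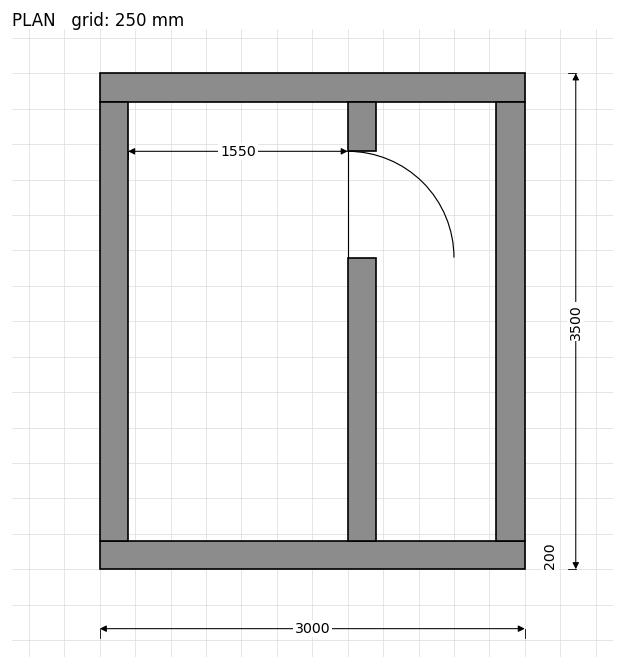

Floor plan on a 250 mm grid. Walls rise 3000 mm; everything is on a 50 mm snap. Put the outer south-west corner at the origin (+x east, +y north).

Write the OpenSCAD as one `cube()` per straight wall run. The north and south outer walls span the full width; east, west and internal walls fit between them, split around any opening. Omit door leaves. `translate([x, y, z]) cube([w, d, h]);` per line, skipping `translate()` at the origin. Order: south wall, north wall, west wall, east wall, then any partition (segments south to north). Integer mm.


cube([3000, 200, 3000]);
translate([0, 3300, 0]) cube([3000, 200, 3000]);
translate([0, 200, 0]) cube([200, 3100, 3000]);
translate([2800, 200, 0]) cube([200, 3100, 3000]);
translate([1750, 200, 0]) cube([200, 2000, 3000]);
translate([1750, 2950, 0]) cube([200, 350, 3000]);


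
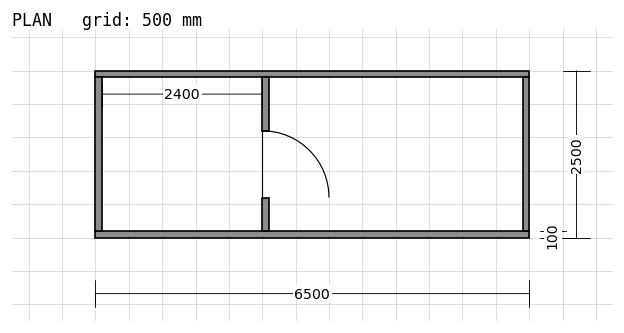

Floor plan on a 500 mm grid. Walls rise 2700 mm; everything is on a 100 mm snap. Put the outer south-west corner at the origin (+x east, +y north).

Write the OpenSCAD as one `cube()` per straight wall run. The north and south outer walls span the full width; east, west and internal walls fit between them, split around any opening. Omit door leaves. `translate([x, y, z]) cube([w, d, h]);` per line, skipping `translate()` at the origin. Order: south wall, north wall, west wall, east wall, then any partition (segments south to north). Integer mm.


cube([6500, 100, 2700]);
translate([0, 2400, 0]) cube([6500, 100, 2700]);
translate([0, 100, 0]) cube([100, 2300, 2700]);
translate([6400, 100, 0]) cube([100, 2300, 2700]);
translate([2500, 100, 0]) cube([100, 500, 2700]);
translate([2500, 1600, 0]) cube([100, 800, 2700]);


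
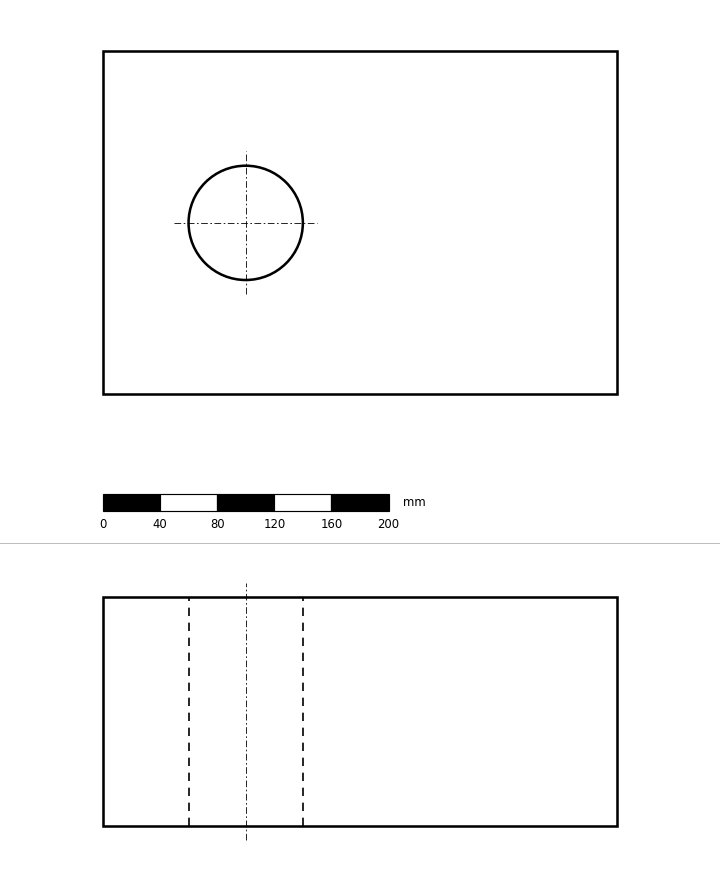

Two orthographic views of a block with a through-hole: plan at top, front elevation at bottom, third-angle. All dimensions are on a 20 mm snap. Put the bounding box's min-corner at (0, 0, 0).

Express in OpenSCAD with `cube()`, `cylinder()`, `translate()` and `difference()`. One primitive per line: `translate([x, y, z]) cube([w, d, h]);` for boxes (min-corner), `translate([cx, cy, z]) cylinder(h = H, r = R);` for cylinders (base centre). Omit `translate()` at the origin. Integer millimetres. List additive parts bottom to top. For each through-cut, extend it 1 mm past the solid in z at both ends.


difference() {
  cube([360, 240, 160]);
  translate([100, 120, -1]) cylinder(h = 162, r = 40);
}


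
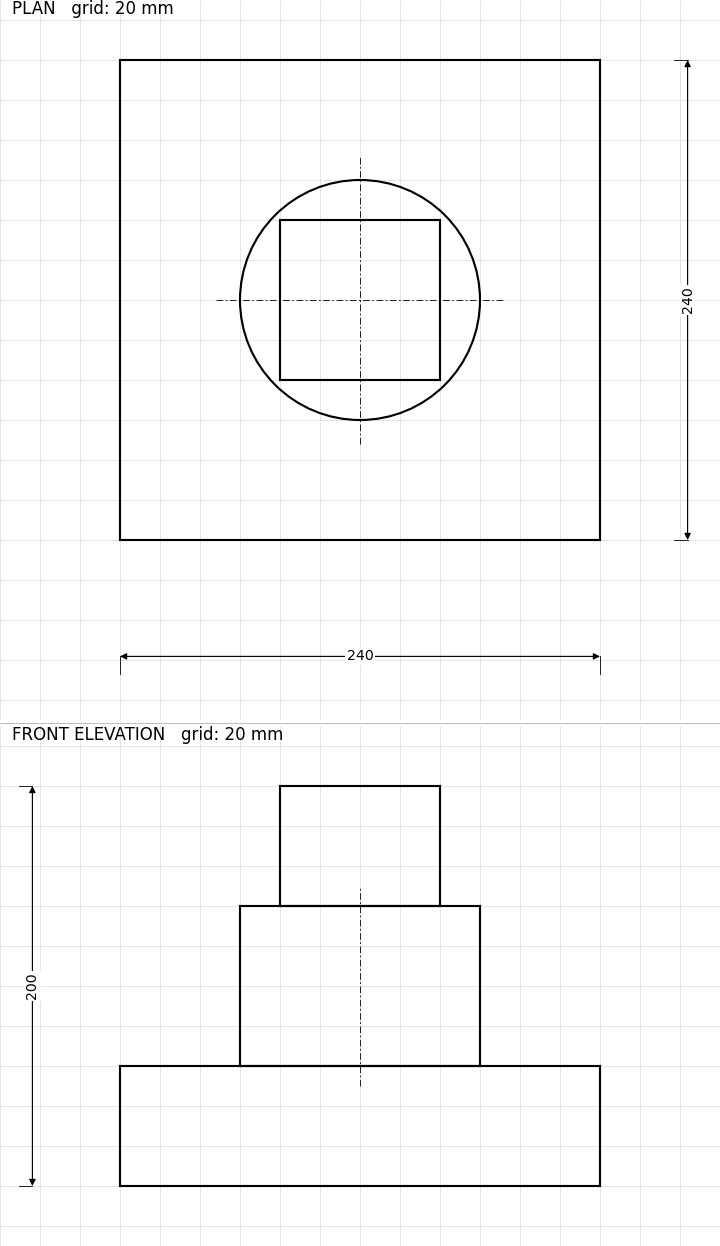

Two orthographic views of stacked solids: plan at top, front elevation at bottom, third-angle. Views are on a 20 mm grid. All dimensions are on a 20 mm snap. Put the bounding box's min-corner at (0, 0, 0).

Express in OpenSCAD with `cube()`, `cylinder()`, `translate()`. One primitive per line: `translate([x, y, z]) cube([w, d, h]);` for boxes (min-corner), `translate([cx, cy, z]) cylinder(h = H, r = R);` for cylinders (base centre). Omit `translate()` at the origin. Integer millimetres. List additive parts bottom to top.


cube([240, 240, 60]);
translate([120, 120, 60]) cylinder(h = 80, r = 60);
translate([80, 80, 140]) cube([80, 80, 60]);
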